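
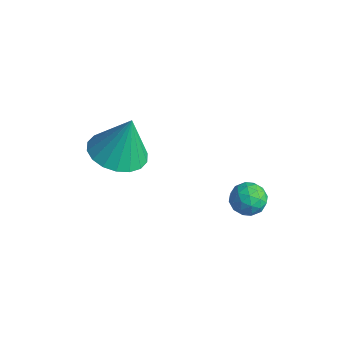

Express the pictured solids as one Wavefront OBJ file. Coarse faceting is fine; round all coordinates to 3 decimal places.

v -1.948 -1.623 1.49
v -1.114 -2.337 1.559
v -1.692 -1.157 3.23
v -0.892 -1.925 1.416
v -0.88 -1.453 1.287
v -1.079 -1.014 1.199
v -1.45 -0.696 1.168
v -1.92 -0.562 1.201
v -2.395 -0.638 1.291
v -2.781 -0.909 1.42
v -3.003 -1.322 1.564
v -3.015 -1.794 1.692
v -2.816 -2.233 1.78
v -2.445 -2.55 1.811
v -1.975 -2.684 1.778
v -1.5 -2.608 1.688
v -0.063 2.248 -1.994
v 0.319 2.724 -1.581
v 0.941 1.656 -2.239
v 1.323 2.132 -1.826
v 0.853 1.662 -1.508
v 0.233 2.028 -1.357
v 1.027 2.352 -2.463
v 0.407 2.718 -2.312
v 0.992 2.788 -1.871
v 0.885 2.362 -1.281
v 0.375 2.018 -2.539
v 0.268 1.592 -1.949
v 0.04 2.538 -1.766
v 1.22 1.842 -2.054
v 0.944 1.566 -1.867
v 1.168 1.845 -1.624
v -0.01 2.129 -1.634
v 0.214 2.409 -1.392
v 0.528 1.785 -1.348
v 1.046 1.971 -2.428
v 1.27 2.251 -2.186
v 0.092 2.535 -2.196
v 0.316 2.814 -1.953
v 0.732 2.595 -2.472
v 0.66 2.855 -1.694
v 1.25 2.507 -1.838
v 1.076 2.636 -2.213
v 0.712 2.852 -2.124
v 0.597 2.605 -1.347
v 1.187 2.257 -1.491
v 0.911 1.981 -1.304
v 0.546 2.196 -1.215
v 0.993 2.642 -1.518
v 0.073 2.123 -2.329
v 0.663 1.775 -2.473
v 0.714 2.184 -2.605
v 0.349 2.399 -2.516
v 0.01 1.873 -1.982
v 0.6 1.525 -2.126
v 0.548 1.528 -1.696
v 0.184 1.744 -1.607
v 0.267 1.738 -2.302
f 2 1 4
f 2 4 3
f 4 1 5
f 4 5 3
f 5 1 6
f 5 6 3
f 6 1 7
f 6 7 3
f 7 1 8
f 7 8 3
f 8 1 9
f 8 9 3
f 9 1 10
f 9 10 3
f 10 1 11
f 10 11 3
f 11 1 12
f 11 12 3
f 12 1 13
f 12 13 3
f 13 1 14
f 13 14 3
f 14 1 15
f 14 15 3
f 15 1 16
f 15 16 3
f 16 1 2
f 16 2 3
f 17 54 33
f 54 28 57
f 33 57 22
f 54 57 33
f 17 33 29
f 33 22 34
f 29 34 18
f 33 34 29
f 17 29 38
f 29 18 39
f 38 39 24
f 29 39 38
f 17 38 50
f 38 24 53
f 50 53 27
f 38 53 50
f 17 50 54
f 50 27 58
f 54 58 28
f 50 58 54
f 18 34 45
f 34 22 48
f 45 48 26
f 34 48 45
f 22 57 35
f 57 28 56
f 35 56 21
f 57 56 35
f 28 58 55
f 58 27 51
f 55 51 19
f 58 51 55
f 27 53 52
f 53 24 40
f 52 40 23
f 53 40 52
f 24 39 44
f 39 18 41
f 44 41 25
f 39 41 44
f 20 46 32
f 46 26 47
f 32 47 21
f 46 47 32
f 20 32 30
f 32 21 31
f 30 31 19
f 32 31 30
f 20 30 37
f 30 19 36
f 37 36 23
f 30 36 37
f 20 37 42
f 37 23 43
f 42 43 25
f 37 43 42
f 20 42 46
f 42 25 49
f 46 49 26
f 42 49 46
f 21 47 35
f 47 26 48
f 35 48 22
f 47 48 35
f 19 31 55
f 31 21 56
f 55 56 28
f 31 56 55
f 23 36 52
f 36 19 51
f 52 51 27
f 36 51 52
f 25 43 44
f 43 23 40
f 44 40 24
f 43 40 44
f 26 49 45
f 49 25 41
f 45 41 18
f 49 41 45



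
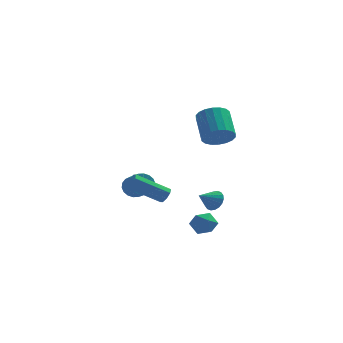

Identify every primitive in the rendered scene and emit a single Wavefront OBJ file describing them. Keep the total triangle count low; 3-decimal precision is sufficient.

v -2.923 3.613 -2.278
v -2.687 3.339 -2.878
v -2.222 2.434 -2.282
v -2.457 2.707 -1.682
v -2.451 3.521 -2.787
v -1.985 2.615 -2.191
v -2.308 3.72 -2.595
v -1.842 2.815 -1.999
v -2.287 3.899 -2.341
v -1.821 2.993 -1.745
v -2.392 4.02 -2.074
v -1.926 3.115 -1.478
v -2.602 4.061 -1.847
v -2.136 3.156 -1.251
v -2.875 4.014 -1.706
v -2.41 3.108 -1.11
v -3.158 3.886 -1.678
v -2.693 2.981 -1.082
v -3.395 3.705 -1.769
v -2.929 2.799 -1.173
v -3.538 3.505 -1.961
v -3.072 2.6 -1.365
v -3.559 3.327 -2.215
v -3.093 2.421 -1.619
v -3.454 3.205 -2.482
v -2.988 2.3 -1.886
v -3.244 3.164 -2.709
v -2.778 2.259 -2.113
v -2.97 3.212 -2.85
v -2.505 2.306 -2.254
v -1.215 1.133 -1.82
v -0.98 0.827 -1.502
v -2.71 0.622 -0.422
v -2.945 0.927 -0.74
v -0.957 1.194 -1.396
v -2.688 0.989 -0.316
v -1.086 1.525 -1.538
v -2.816 1.32 -0.458
v -1.289 1.626 -1.846
v -3.02 1.421 -0.766
v -1.45 1.438 -2.138
v -3.18 1.233 -1.058
v -1.472 1.071 -2.244
v -3.203 0.866 -1.164
v -1.344 0.74 -2.102
v -3.074 0.535 -1.022
v -1.14 0.639 -1.794
v -2.871 0.434 -0.714
v 1.261 -2.96 -0.349
v 1.712 -3.302 -0.097
v 0.539 -3.5 0.209
v 1.69 -3.091 0.079
v 1.582 -2.853 0.17
v 1.411 -2.637 0.159
v 1.211 -2.485 0.046
v 1.02 -2.427 -0.144
v 0.877 -2.474 -0.375
v 0.81 -2.618 -0.601
v 0.832 -2.829 -0.777
v 0.939 -3.066 -0.868
v 1.11 -3.283 -0.856
v 1.311 -3.435 -0.744
v 1.502 -3.493 -0.554
v 1.645 -3.446 -0.322
v 0.498 -3.016 -1.296
v 1.066 -3.375 -0.995
v 0.494 -3.785 -2.205
v 1.062 -4.144 -1.904
v 0.4 -4.167 -1.583
v 0.402 -3.692 -1.022
v 1.158 -3.468 -2.178
v 1.16 -2.993 -1.617
v 1.473 -3.654 -1.54
v 1.005 -4.086 -1.172
v 0.555 -3.074 -2.028
v 0.087 -3.506 -1.66
v 1.417 0.47 2.505
v 1.796 1.001 1.929
v 1.482 2.341 2.96
v 1.103 1.81 3.535
v 1.425 1.001 1.816
v 1.112 2.342 2.847
v 1.053 0.896 1.839
v 0.74 2.237 2.87
v 0.753 0.707 1.994
v 0.44 2.048 3.025
v 0.585 0.47 2.25
v 0.271 1.811 3.281
v 0.581 0.234 2.557
v 0.267 1.575 3.588
v 0.743 0.044 2.853
v 0.429 1.385 3.884
v 1.038 -0.061 3.08
v 0.724 1.279 4.111
v 1.408 -0.062 3.193
v 1.095 1.279 4.224
v 1.78 0.043 3.17
v 1.467 1.384 4.201
v 2.08 0.232 3.015
v 1.767 1.573 4.046
v 2.249 0.469 2.759
v 1.935 1.81 3.79
v 2.253 0.705 2.452
v 1.939 2.046 3.483
v 2.091 0.895 2.156
v 1.777 2.236 3.187
f 2 1 5
f 2 5 3
f 3 5 6
f 3 6 4
f 5 1 7
f 5 7 6
f 6 7 8
f 6 8 4
f 7 1 9
f 7 9 8
f 8 9 10
f 8 10 4
f 9 1 11
f 9 11 10
f 10 11 12
f 10 12 4
f 11 1 13
f 11 13 12
f 12 13 14
f 12 14 4
f 13 1 15
f 13 15 14
f 14 15 16
f 14 16 4
f 15 1 17
f 15 17 16
f 16 17 18
f 16 18 4
f 17 1 19
f 17 19 18
f 18 19 20
f 18 20 4
f 19 1 21
f 19 21 20
f 20 21 22
f 20 22 4
f 21 1 23
f 21 23 22
f 22 23 24
f 22 24 4
f 23 1 25
f 23 25 24
f 24 25 26
f 24 26 4
f 25 1 27
f 25 27 26
f 26 27 28
f 26 28 4
f 27 1 29
f 27 29 28
f 28 29 30
f 28 30 4
f 29 1 2
f 29 2 30
f 30 2 3
f 30 3 4
f 32 31 35
f 32 35 33
f 33 35 36
f 33 36 34
f 35 31 37
f 35 37 36
f 36 37 38
f 36 38 34
f 37 31 39
f 37 39 38
f 38 39 40
f 38 40 34
f 39 31 41
f 39 41 40
f 40 41 42
f 40 42 34
f 41 31 43
f 41 43 42
f 42 43 44
f 42 44 34
f 43 31 45
f 43 45 44
f 44 45 46
f 44 46 34
f 45 31 47
f 45 47 46
f 46 47 48
f 46 48 34
f 47 31 32
f 47 32 48
f 48 32 33
f 48 33 34
f 50 49 52
f 50 52 51
f 52 49 53
f 52 53 51
f 53 49 54
f 53 54 51
f 54 49 55
f 54 55 51
f 55 49 56
f 55 56 51
f 56 49 57
f 56 57 51
f 57 49 58
f 57 58 51
f 58 49 59
f 58 59 51
f 59 49 60
f 59 60 51
f 60 49 61
f 60 61 51
f 61 49 62
f 61 62 51
f 62 49 63
f 62 63 51
f 63 49 64
f 63 64 51
f 64 49 50
f 64 50 51
f 65 76 70
f 65 70 66
f 65 66 72
f 65 72 75
f 65 75 76
f 66 70 74
f 70 76 69
f 76 75 67
f 75 72 71
f 72 66 73
f 68 74 69
f 68 69 67
f 68 67 71
f 68 71 73
f 68 73 74
f 69 74 70
f 67 69 76
f 71 67 75
f 73 71 72
f 74 73 66
f 78 77 81
f 78 81 79
f 79 81 82
f 79 82 80
f 81 77 83
f 81 83 82
f 82 83 84
f 82 84 80
f 83 77 85
f 83 85 84
f 84 85 86
f 84 86 80
f 85 77 87
f 85 87 86
f 86 87 88
f 86 88 80
f 87 77 89
f 87 89 88
f 88 89 90
f 88 90 80
f 89 77 91
f 89 91 90
f 90 91 92
f 90 92 80
f 91 77 93
f 91 93 92
f 92 93 94
f 92 94 80
f 93 77 95
f 93 95 94
f 94 95 96
f 94 96 80
f 95 77 97
f 95 97 96
f 96 97 98
f 96 98 80
f 97 77 99
f 97 99 98
f 98 99 100
f 98 100 80
f 99 77 101
f 99 101 100
f 100 101 102
f 100 102 80
f 101 77 103
f 101 103 102
f 102 103 104
f 102 104 80
f 103 77 105
f 103 105 104
f 104 105 106
f 104 106 80
f 105 77 78
f 105 78 106
f 106 78 79
f 106 79 80



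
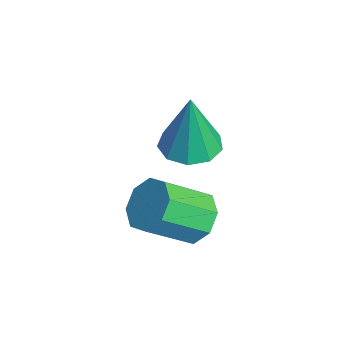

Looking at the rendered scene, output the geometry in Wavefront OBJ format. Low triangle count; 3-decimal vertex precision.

v -0.932 2.471 0.482
v -0.467 3.194 0.468
v -0.808 2.429 2.458
v -1.04 3.324 0.507
v -1.562 3.054 0.534
v -1.789 2.511 0.537
v -1.615 1.95 0.514
v -1.122 1.632 0.476
v -0.539 1.707 0.441
v -0.14 2.139 0.426
v -0.112 2.727 0.436
v 1.568 1.777 -0.026
v 2.221 1.511 -0.404
v 2.285 0.257 0.588
v 1.632 0.523 0.966
v 2.356 1.886 0.061
v 2.42 0.632 1.053
v 2.029 2.197 0.475
v 2.093 0.943 1.467
v 1.432 2.262 0.595
v 1.496 1.009 1.588
v 0.915 2.043 0.352
v 0.979 0.789 1.344
v 0.78 1.668 -0.113
v 0.844 0.414 0.879
v 1.107 1.357 -0.527
v 1.171 0.103 0.465
v 1.704 1.291 -0.648
v 1.768 0.038 0.345
f 2 1 4
f 2 4 3
f 4 1 5
f 4 5 3
f 5 1 6
f 5 6 3
f 6 1 7
f 6 7 3
f 7 1 8
f 7 8 3
f 8 1 9
f 8 9 3
f 9 1 10
f 9 10 3
f 10 1 11
f 10 11 3
f 11 1 2
f 11 2 3
f 13 12 16
f 13 16 14
f 14 16 17
f 14 17 15
f 16 12 18
f 16 18 17
f 17 18 19
f 17 19 15
f 18 12 20
f 18 20 19
f 19 20 21
f 19 21 15
f 20 12 22
f 20 22 21
f 21 22 23
f 21 23 15
f 22 12 24
f 22 24 23
f 23 24 25
f 23 25 15
f 24 12 26
f 24 26 25
f 25 26 27
f 25 27 15
f 26 12 28
f 26 28 27
f 27 28 29
f 27 29 15
f 28 12 13
f 28 13 29
f 29 13 14
f 29 14 15



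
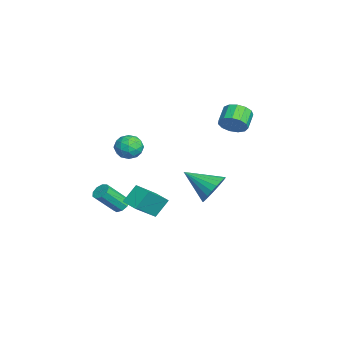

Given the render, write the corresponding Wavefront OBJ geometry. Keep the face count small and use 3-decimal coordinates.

v 0.621 -1.237 -2.387
v 1.839 -2.421 -0.989
v 1.432 -0.57 -2.529
v 2.65 -1.755 -1.131
v 1.07 -2.005 -3.429
v 2.288 -3.19 -2.031
v 1.881 -1.339 -3.571
v 3.099 -2.523 -2.173
v 1.332 -2.767 2.23
v 1.849 -2.08 2.025
v 2.491 -3.56 2.495
v 3.008 -2.873 2.29
v 2.517 -2.853 3.024
v 1.801 -2.363 2.86
v 2.539 -3.277 1.66
v 1.823 -2.787 1.496
v 2.595 -2.395 1.673
v 2.581 -2.133 2.516
v 1.759 -3.507 2.004
v 1.745 -3.245 2.847
v 1.489 -2.354 2.104
v 2.851 -3.286 2.416
v 2.563 -3.274 2.847
v 2.866 -2.871 2.727
v 1.46 -2.52 2.595
v 1.764 -2.117 2.475
v 2.157 -2.571 3.062
v 2.576 -3.523 2.045
v 2.88 -3.12 1.925
v 1.474 -2.769 1.793
v 1.777 -2.366 1.673
v 2.183 -3.069 1.458
v 2.231 -2.136 1.777
v 2.912 -2.602 1.933
v 2.637 -2.839 1.562
v 2.216 -2.551 1.466
v 2.223 -1.982 2.272
v 2.904 -2.448 2.428
v 2.615 -2.436 2.86
v 2.194 -2.148 2.763
v 2.661 -2.167 2.065
v 1.436 -3.192 2.092
v 2.117 -3.658 2.248
v 2.146 -3.492 1.757
v 1.725 -3.204 1.66
v 1.428 -3.038 2.587
v 2.109 -3.504 2.743
v 2.124 -3.089 3.054
v 1.703 -2.801 2.958
v 1.679 -3.473 2.455
v -3.02 3.49 1.163
v -2.555 4.236 1.437
v -3.556 4.635 2.05
v -4.02 3.89 1.777
v -2.78 4.361 0.987
v -3.781 4.76 1.601
v -3.082 4.21 0.594
v -4.083 4.609 1.207
v -3.363 3.831 0.381
v -4.364 4.23 0.994
v -3.536 3.343 0.416
v -4.537 3.742 1.03
v -3.545 2.902 0.689
v -4.546 3.302 1.303
v -3.387 2.648 1.112
v -4.387 3.048 1.726
v -3.112 2.662 1.552
v -4.113 3.061 2.165
v -2.808 2.938 1.868
v -3.809 3.337 2.481
v -2.571 3.39 1.96
v -3.572 3.789 2.574
v -2.477 3.874 1.8
v -3.478 4.273 2.413
v -0.915 -3.176 -4.132
v -0.497 -3.45 -4.482
v -0.087 -4.639 -3.057
v -0.505 -4.364 -2.708
v -0.323 -3.136 -4.27
v 0.088 -4.324 -2.846
v -0.425 -2.841 -3.994
v -0.014 -4.029 -2.569
v -0.757 -2.702 -3.783
v -0.346 -3.89 -2.358
v -1.163 -2.785 -3.735
v -0.752 -3.973 -2.31
v -1.453 -3.051 -3.873
v -1.042 -4.239 -2.448
v -1.492 -3.375 -4.133
v -1.081 -4.564 -2.708
v -1.261 -3.607 -4.392
v -0.85 -4.795 -2.967
v -0.868 -3.636 -4.53
v -0.457 -4.824 -3.105
v 3.056 1.857 -0.843
v 3.536 2.183 0.068
v 2.224 0.223 0.183
v 3.142 2.397 0.088
v 2.732 2.518 -0.052
v 2.379 2.524 -0.329
v 2.143 2.414 -0.695
v 2.065 2.208 -1.087
v 2.158 1.942 -1.436
v 2.406 1.66 -1.683
v 2.767 1.413 -1.784
v 3.178 1.242 -1.722
v 3.567 1.178 -1.509
v 3.869 1.23 -1.18
v 4.03 1.392 -0.793
v 4.022 1.633 -0.414
v 3.847 1.913 -0.11
f 2 4 1
f 5 2 1
f 1 4 3
f 3 5 1
f 2 8 4
f 6 2 5
f 6 8 2
f 4 8 3
f 7 5 3
f 3 8 7
f 7 6 5
f 8 6 7
f 9 46 25
f 46 20 49
f 25 49 14
f 46 49 25
f 9 25 21
f 25 14 26
f 21 26 10
f 25 26 21
f 9 21 30
f 21 10 31
f 30 31 16
f 21 31 30
f 9 30 42
f 30 16 45
f 42 45 19
f 30 45 42
f 9 42 46
f 42 19 50
f 46 50 20
f 42 50 46
f 10 26 37
f 26 14 40
f 37 40 18
f 26 40 37
f 14 49 27
f 49 20 48
f 27 48 13
f 49 48 27
f 20 50 47
f 50 19 43
f 47 43 11
f 50 43 47
f 19 45 44
f 45 16 32
f 44 32 15
f 45 32 44
f 16 31 36
f 31 10 33
f 36 33 17
f 31 33 36
f 12 38 24
f 38 18 39
f 24 39 13
f 38 39 24
f 12 24 22
f 24 13 23
f 22 23 11
f 24 23 22
f 12 22 29
f 22 11 28
f 29 28 15
f 22 28 29
f 12 29 34
f 29 15 35
f 34 35 17
f 29 35 34
f 12 34 38
f 34 17 41
f 38 41 18
f 34 41 38
f 13 39 27
f 39 18 40
f 27 40 14
f 39 40 27
f 11 23 47
f 23 13 48
f 47 48 20
f 23 48 47
f 15 28 44
f 28 11 43
f 44 43 19
f 28 43 44
f 17 35 36
f 35 15 32
f 36 32 16
f 35 32 36
f 18 41 37
f 41 17 33
f 37 33 10
f 41 33 37
f 52 51 55
f 52 55 53
f 53 55 56
f 53 56 54
f 55 51 57
f 55 57 56
f 56 57 58
f 56 58 54
f 57 51 59
f 57 59 58
f 58 59 60
f 58 60 54
f 59 51 61
f 59 61 60
f 60 61 62
f 60 62 54
f 61 51 63
f 61 63 62
f 62 63 64
f 62 64 54
f 63 51 65
f 63 65 64
f 64 65 66
f 64 66 54
f 65 51 67
f 65 67 66
f 66 67 68
f 66 68 54
f 67 51 69
f 67 69 68
f 68 69 70
f 68 70 54
f 69 51 71
f 69 71 70
f 70 71 72
f 70 72 54
f 71 51 73
f 71 73 72
f 72 73 74
f 72 74 54
f 73 51 52
f 73 52 74
f 74 52 53
f 74 53 54
f 76 75 79
f 76 79 77
f 77 79 80
f 77 80 78
f 79 75 81
f 79 81 80
f 80 81 82
f 80 82 78
f 81 75 83
f 81 83 82
f 82 83 84
f 82 84 78
f 83 75 85
f 83 85 84
f 84 85 86
f 84 86 78
f 85 75 87
f 85 87 86
f 86 87 88
f 86 88 78
f 87 75 89
f 87 89 88
f 88 89 90
f 88 90 78
f 89 75 91
f 89 91 90
f 90 91 92
f 90 92 78
f 91 75 93
f 91 93 92
f 92 93 94
f 92 94 78
f 93 75 76
f 93 76 94
f 94 76 77
f 94 77 78
f 96 95 98
f 96 98 97
f 98 95 99
f 98 99 97
f 99 95 100
f 99 100 97
f 100 95 101
f 100 101 97
f 101 95 102
f 101 102 97
f 102 95 103
f 102 103 97
f 103 95 104
f 103 104 97
f 104 95 105
f 104 105 97
f 105 95 106
f 105 106 97
f 106 95 107
f 106 107 97
f 107 95 108
f 107 108 97
f 108 95 109
f 108 109 97
f 109 95 110
f 109 110 97
f 110 95 111
f 110 111 97
f 111 95 96
f 111 96 97



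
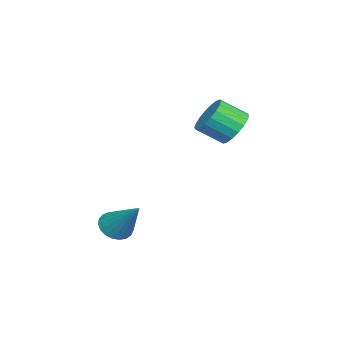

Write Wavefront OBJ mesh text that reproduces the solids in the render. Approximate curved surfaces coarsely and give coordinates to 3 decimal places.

v -2.012 -0.522 -0.004
v -1.323 -0.712 -0.482
v -1.098 -1.728 0.246
v -1.788 -1.538 0.724
v -1.178 -0.485 -0.21
v -0.954 -1.501 0.518
v -1.198 -0.265 0.103
v -0.974 -1.281 0.831
v -1.38 -0.097 0.395
v -1.155 -1.113 1.123
v -1.687 -0.012 0.607
v -1.462 -1.028 1.335
v -2.058 -0.028 0.699
v -1.834 -1.045 1.427
v -2.42 -0.143 0.651
v -2.196 -1.159 1.379
v -2.702 -0.332 0.474
v -2.477 -1.348 1.202
v -2.846 -0.559 0.202
v -2.622 -1.575 0.93
v -2.826 -0.779 -0.111
v -2.602 -1.795 0.617
v -2.645 -0.947 -0.403
v -2.42 -1.963 0.325
v -2.338 -1.032 -0.615
v -2.113 -2.048 0.113
v -1.966 -1.015 -0.707
v -1.742 -2.032 0.021
v -1.604 -0.901 -0.659
v -1.38 -1.917 0.069
v 2.417 -4.042 -3.524
v 2.803 -4.592 -3.329
v 3.263 -2.978 -2.196
v 2.971 -4.47 -3.533
v 3.043 -4.274 -3.736
v 3.007 -4.038 -3.902
v 2.869 -3.802 -4.003
v 2.653 -3.608 -4.021
v 2.396 -3.489 -3.953
v 2.143 -3.465 -3.811
v 1.938 -3.541 -3.62
v 1.815 -3.704 -3.412
v 1.797 -3.924 -3.223
v 1.885 -4.166 -3.087
v 2.066 -4.385 -3.026
v 2.308 -4.546 -3.051
v 2.569 -4.619 -3.158
f 2 1 5
f 2 5 3
f 3 5 6
f 3 6 4
f 5 1 7
f 5 7 6
f 6 7 8
f 6 8 4
f 7 1 9
f 7 9 8
f 8 9 10
f 8 10 4
f 9 1 11
f 9 11 10
f 10 11 12
f 10 12 4
f 11 1 13
f 11 13 12
f 12 13 14
f 12 14 4
f 13 1 15
f 13 15 14
f 14 15 16
f 14 16 4
f 15 1 17
f 15 17 16
f 16 17 18
f 16 18 4
f 17 1 19
f 17 19 18
f 18 19 20
f 18 20 4
f 19 1 21
f 19 21 20
f 20 21 22
f 20 22 4
f 21 1 23
f 21 23 22
f 22 23 24
f 22 24 4
f 23 1 25
f 23 25 24
f 24 25 26
f 24 26 4
f 25 1 27
f 25 27 26
f 26 27 28
f 26 28 4
f 27 1 29
f 27 29 28
f 28 29 30
f 28 30 4
f 29 1 2
f 29 2 30
f 30 2 3
f 30 3 4
f 32 31 34
f 32 34 33
f 34 31 35
f 34 35 33
f 35 31 36
f 35 36 33
f 36 31 37
f 36 37 33
f 37 31 38
f 37 38 33
f 38 31 39
f 38 39 33
f 39 31 40
f 39 40 33
f 40 31 41
f 40 41 33
f 41 31 42
f 41 42 33
f 42 31 43
f 42 43 33
f 43 31 44
f 43 44 33
f 44 31 45
f 44 45 33
f 45 31 46
f 45 46 33
f 46 31 47
f 46 47 33
f 47 31 32
f 47 32 33



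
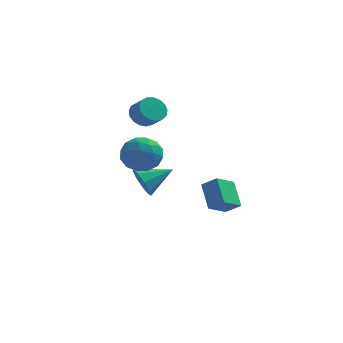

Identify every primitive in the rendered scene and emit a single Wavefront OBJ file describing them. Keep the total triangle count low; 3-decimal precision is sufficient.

v -1.737 2.893 -1.455
v -1.171 2.563 -2.237
v -0.243 3.767 -0.745
v -1.458 3.179 -2.393
v -1.875 3.662 -2.111
v -2.227 3.785 -1.521
v -2.35 3.491 -0.9
v -2.186 2.917 -0.539
v -1.811 2.332 -0.607
v -1.402 2.009 -1.071
v -1.149 2.101 -1.715
v -0.823 -3.086 2.379
v -0.16 -2.503 3.093
v -0.52 -4.617 3.347
v 0.143 -4.034 4.061
v -0.976 -3.846 4.044
v -1.164 -2.899 3.446
v 0.484 -4.221 2.994
v 0.296 -3.274 2.396
v 0.648 -3.204 3.473
v -0.255 -2.973 4.122
v -0.425 -4.147 2.318
v -1.328 -3.916 2.967
v -0.518 -2.66 2.651
v -0.162 -4.46 3.789
v -0.82 -4.349 3.779
v -0.43 -4.007 4.199
v -1.108 -2.893 2.858
v -0.718 -2.55 3.278
v -1.198 -3.34 3.837
v 0.038 -4.57 3.162
v 0.428 -4.227 3.582
v -0.25 -3.113 2.241
v 0.14 -2.771 2.661
v 0.518 -3.78 2.603
v 0.346 -2.73 3.294
v 0.525 -3.63 3.863
v 0.725 -3.739 3.236
v 0.615 -3.183 2.884
v -0.184 -2.593 3.675
v -0.006 -3.494 4.245
v -0.664 -3.383 4.235
v -0.774 -2.826 3.883
v 0.291 -3.006 3.899
v -0.674 -3.626 2.195
v -0.496 -4.527 2.765
v 0.094 -4.294 2.557
v -0.016 -3.737 2.205
v -1.205 -3.49 2.577
v -1.026 -4.39 3.146
v -1.295 -3.937 3.556
v -1.405 -3.381 3.204
v -0.971 -4.114 2.541
v 2.278 0.241 -1.885
v 3.115 0.03 -1.287
v 1.711 1.351 -0.7
v 2.548 1.14 -0.102
v 2.992 1.28 -2.518
v 3.829 1.069 -1.92
v 2.425 2.39 -1.333
v 3.262 2.179 -0.735
v -1.586 2.556 3.59
v -0.961 3.066 3.357
v -0.289 2.535 3.997
v -0.914 2.024 4.23
v -1.121 3.25 3.677
v -0.448 2.718 4.317
v -1.387 3.274 3.978
v -0.715 2.742 4.617
v -1.699 3.134 4.189
v -1.026 2.602 4.829
v -1.985 2.861 4.263
v -1.312 2.329 4.903
v -2.18 2.519 4.183
v -1.507 1.987 4.823
v -2.239 2.185 3.967
v -1.566 1.653 4.607
v -2.148 1.936 3.665
v -1.475 1.404 4.305
v -1.929 1.829 3.346
v -1.256 1.297 3.985
v -1.631 1.888 3.082
v -0.958 1.357 3.722
v -1.323 2.101 2.935
v -0.65 1.569 3.575
v -1.075 2.418 2.938
v -0.403 1.886 3.578
v -0.945 2.766 3.09
v -0.272 2.234 3.73
f 2 1 4
f 2 4 3
f 4 1 5
f 4 5 3
f 5 1 6
f 5 6 3
f 6 1 7
f 6 7 3
f 7 1 8
f 7 8 3
f 8 1 9
f 8 9 3
f 9 1 10
f 9 10 3
f 10 1 11
f 10 11 3
f 11 1 2
f 11 2 3
f 12 49 28
f 49 23 52
f 28 52 17
f 49 52 28
f 12 28 24
f 28 17 29
f 24 29 13
f 28 29 24
f 12 24 33
f 24 13 34
f 33 34 19
f 24 34 33
f 12 33 45
f 33 19 48
f 45 48 22
f 33 48 45
f 12 45 49
f 45 22 53
f 49 53 23
f 45 53 49
f 13 29 40
f 29 17 43
f 40 43 21
f 29 43 40
f 17 52 30
f 52 23 51
f 30 51 16
f 52 51 30
f 23 53 50
f 53 22 46
f 50 46 14
f 53 46 50
f 22 48 47
f 48 19 35
f 47 35 18
f 48 35 47
f 19 34 39
f 34 13 36
f 39 36 20
f 34 36 39
f 15 41 27
f 41 21 42
f 27 42 16
f 41 42 27
f 15 27 25
f 27 16 26
f 25 26 14
f 27 26 25
f 15 25 32
f 25 14 31
f 32 31 18
f 25 31 32
f 15 32 37
f 32 18 38
f 37 38 20
f 32 38 37
f 15 37 41
f 37 20 44
f 41 44 21
f 37 44 41
f 16 42 30
f 42 21 43
f 30 43 17
f 42 43 30
f 14 26 50
f 26 16 51
f 50 51 23
f 26 51 50
f 18 31 47
f 31 14 46
f 47 46 22
f 31 46 47
f 20 38 39
f 38 18 35
f 39 35 19
f 38 35 39
f 21 44 40
f 44 20 36
f 40 36 13
f 44 36 40
f 55 57 54
f 58 55 54
f 54 57 56
f 56 58 54
f 55 61 57
f 59 55 58
f 59 61 55
f 57 61 56
f 60 58 56
f 56 61 60
f 60 59 58
f 61 59 60
f 63 62 66
f 63 66 64
f 64 66 67
f 64 67 65
f 66 62 68
f 66 68 67
f 67 68 69
f 67 69 65
f 68 62 70
f 68 70 69
f 69 70 71
f 69 71 65
f 70 62 72
f 70 72 71
f 71 72 73
f 71 73 65
f 72 62 74
f 72 74 73
f 73 74 75
f 73 75 65
f 74 62 76
f 74 76 75
f 75 76 77
f 75 77 65
f 76 62 78
f 76 78 77
f 77 78 79
f 77 79 65
f 78 62 80
f 78 80 79
f 79 80 81
f 79 81 65
f 80 62 82
f 80 82 81
f 81 82 83
f 81 83 65
f 82 62 84
f 82 84 83
f 83 84 85
f 83 85 65
f 84 62 86
f 84 86 85
f 85 86 87
f 85 87 65
f 86 62 88
f 86 88 87
f 87 88 89
f 87 89 65
f 88 62 63
f 88 63 89
f 89 63 64
f 89 64 65



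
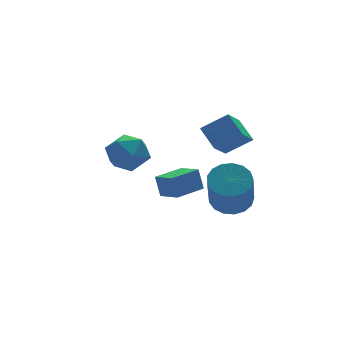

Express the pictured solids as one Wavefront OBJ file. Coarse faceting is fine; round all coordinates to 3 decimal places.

v -2.092 -1.53 -0.878
v -1.478 -0.905 -0.376
v -1.762 -2.715 0.196
v -1.148 -2.09 0.698
v -2.145 -1.932 0.704
v -2.349 -1.199 0.04
v -0.891 -2.421 -0.22
v -1.095 -1.688 -0.884
v -0.736 -1.455 0.03
v -1.511 -1.153 0.602
v -1.729 -2.467 -0.782
v -2.504 -2.165 -0.21
v 2.3 -1.366 -0.842
v 2.099 -0.399 -0.108
v 3.226 -0.46 -1.781
v 3.025 0.507 -1.048
v 3.395 -1.707 -0.092
v 3.194 -0.74 0.641
v 4.321 -0.801 -1.032
v 4.12 0.166 -0.298
v 1.317 0.116 -4.285
v 1.21 0.433 -3.279
v 0.976 1.142 -4.644
v 0.868 1.459 -3.638
v 2.712 0.581 -4.282
v 2.604 0.898 -3.276
v 2.37 1.607 -4.641
v 2.263 1.924 -3.635
v 3.074 -1.401 -3.908
v 3.927 -1.795 -3.874
v 3.338 -2.913 -2.097
v 2.486 -2.519 -2.132
v 3.97 -1.423 -3.625
v 3.382 -2.54 -1.848
v 3.809 -1.046 -3.441
v 3.22 -2.163 -1.665
v 3.478 -0.75 -3.365
v 2.89 -1.867 -1.588
v 3.056 -0.603 -3.413
v 2.467 -1.72 -1.636
v 2.637 -0.639 -3.574
v 2.049 -1.757 -1.797
v 2.319 -0.85 -3.812
v 1.73 -1.967 -2.035
v 2.174 -1.187 -4.072
v 1.585 -2.305 -2.295
v 2.235 -1.573 -4.295
v 1.646 -2.691 -2.518
v 2.488 -1.92 -4.429
v 1.899 -3.037 -2.652
v 2.876 -2.148 -4.444
v 2.287 -3.265 -2.667
v 3.309 -2.205 -4.336
v 2.72 -3.322 -2.559
v 3.688 -2.078 -4.13
v 3.1 -3.195 -2.353
f 1 12 6
f 1 6 2
f 1 2 8
f 1 8 11
f 1 11 12
f 2 6 10
f 6 12 5
f 12 11 3
f 11 8 7
f 8 2 9
f 4 10 5
f 4 5 3
f 4 3 7
f 4 7 9
f 4 9 10
f 5 10 6
f 3 5 12
f 7 3 11
f 9 7 8
f 10 9 2
f 14 16 13
f 17 14 13
f 13 16 15
f 15 17 13
f 14 20 16
f 18 14 17
f 18 20 14
f 16 20 15
f 19 17 15
f 15 20 19
f 19 18 17
f 20 18 19
f 22 24 21
f 25 22 21
f 21 24 23
f 23 25 21
f 22 28 24
f 26 22 25
f 26 28 22
f 24 28 23
f 27 25 23
f 23 28 27
f 27 26 25
f 28 26 27
f 30 29 33
f 30 33 31
f 31 33 34
f 31 34 32
f 33 29 35
f 33 35 34
f 34 35 36
f 34 36 32
f 35 29 37
f 35 37 36
f 36 37 38
f 36 38 32
f 37 29 39
f 37 39 38
f 38 39 40
f 38 40 32
f 39 29 41
f 39 41 40
f 40 41 42
f 40 42 32
f 41 29 43
f 41 43 42
f 42 43 44
f 42 44 32
f 43 29 45
f 43 45 44
f 44 45 46
f 44 46 32
f 45 29 47
f 45 47 46
f 46 47 48
f 46 48 32
f 47 29 49
f 47 49 48
f 48 49 50
f 48 50 32
f 49 29 51
f 49 51 50
f 50 51 52
f 50 52 32
f 51 29 53
f 51 53 52
f 52 53 54
f 52 54 32
f 53 29 55
f 53 55 54
f 54 55 56
f 54 56 32
f 55 29 30
f 55 30 56
f 56 30 31
f 56 31 32



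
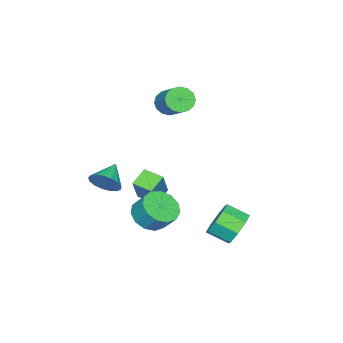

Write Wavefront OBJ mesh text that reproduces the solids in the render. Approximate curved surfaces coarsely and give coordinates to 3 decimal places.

v 1.18 4.455 -3.213
v 1.671 4.156 -4.032
v 1.95 3.065 -3.466
v 1.46 3.365 -2.647
v 2.123 4.528 -3.539
v 2.402 3.437 -2.973
v 2.023 4.857 -2.855
v 2.303 3.766 -2.289
v 1.43 4.951 -2.381
v 1.709 3.86 -1.815
v 0.69 4.755 -2.394
v 0.969 3.664 -1.828
v 0.238 4.383 -2.887
v 0.517 3.292 -2.321
v 0.337 4.054 -3.571
v 0.617 2.963 -3.005
v 0.931 3.96 -4.045
v 1.21 2.869 -3.479
v 1.004 -1.398 -3.005
v 0.05 -1.305 -2.486
v 1.008 -0.313 -3.19
v 0.055 -0.221 -2.671
v 1.865 -1.139 -1.469
v 0.912 -1.047 -0.95
v 1.87 -0.055 -1.654
v 0.916 0.038 -1.135
v 2.572 -2.286 -1.423
v 2.974 -2.507 -0.672
v 1.308 -2.454 -0.797
v 2.931 -2.089 -0.645
v 2.807 -1.716 -0.795
v 2.628 -1.473 -1.089
v 2.437 -1.417 -1.46
v 2.276 -1.559 -1.823
v 2.183 -1.868 -2.094
v 2.179 -2.273 -2.211
v 2.265 -2.68 -2.148
v 2.421 -2.997 -1.919
v 2.612 -3.151 -1.576
v 2.793 -3.107 -1.198
v 2.924 -2.875 -0.872
v -1.813 -1.257 2.381
v -1.194 -1.302 1.892
v -0.289 -0.127 2.93
v -0.907 -0.083 3.419
v -1.423 -0.996 1.746
v -0.517 0.178 2.783
v -1.756 -0.76 1.77
v -0.851 0.414 2.807
v -2.105 -0.658 1.957
v -1.199 0.517 2.995
v -2.375 -0.716 2.259
v -1.469 0.459 3.297
v -2.494 -0.919 2.593
v -1.589 0.256 3.631
v -2.431 -1.213 2.87
v -1.526 -0.038 3.908
v -2.203 -1.518 3.017
v -1.297 -0.344 4.054
v -1.869 -1.754 2.993
v -0.964 -0.58 4.03
v -1.521 -1.857 2.805
v -0.615 -0.682 3.843
v -1.251 -1.799 2.503
v -0.345 -0.624 3.541
v -1.131 -1.596 2.169
v -0.226 -0.421 3.207
v 3.667 0.946 -1.946
v 4.674 0.787 -1.914
v 4.76 1.516 -1.003
v 3.753 1.674 -1.034
v 4.592 1.235 -2.264
v 4.678 1.964 -1.353
v 4.216 1.592 -2.514
v 4.302 2.32 -1.602
v 3.665 1.743 -2.582
v 3.751 2.471 -1.671
v 3.116 1.641 -2.449
v 3.202 2.369 -1.538
v 2.741 1.318 -2.156
v 2.827 2.047 -1.245
v 2.66 0.877 -1.796
v 2.746 1.606 -0.885
v 2.899 0.458 -1.484
v 2.985 1.187 -0.572
v 3.382 0.194 -1.318
v 3.468 0.922 -0.407
v 3.955 0.168 -1.352
v 4.041 0.897 -0.44
v 4.437 0.39 -1.574
v 4.523 1.118 -0.662
f 2 1 5
f 2 5 3
f 3 5 6
f 3 6 4
f 5 1 7
f 5 7 6
f 6 7 8
f 6 8 4
f 7 1 9
f 7 9 8
f 8 9 10
f 8 10 4
f 9 1 11
f 9 11 10
f 10 11 12
f 10 12 4
f 11 1 13
f 11 13 12
f 12 13 14
f 12 14 4
f 13 1 15
f 13 15 14
f 14 15 16
f 14 16 4
f 15 1 17
f 15 17 16
f 16 17 18
f 16 18 4
f 17 1 2
f 17 2 18
f 18 2 3
f 18 3 4
f 20 22 19
f 23 20 19
f 19 22 21
f 21 23 19
f 20 26 22
f 24 20 23
f 24 26 20
f 22 26 21
f 25 23 21
f 21 26 25
f 25 24 23
f 26 24 25
f 28 27 30
f 28 30 29
f 30 27 31
f 30 31 29
f 31 27 32
f 31 32 29
f 32 27 33
f 32 33 29
f 33 27 34
f 33 34 29
f 34 27 35
f 34 35 29
f 35 27 36
f 35 36 29
f 36 27 37
f 36 37 29
f 37 27 38
f 37 38 29
f 38 27 39
f 38 39 29
f 39 27 40
f 39 40 29
f 40 27 41
f 40 41 29
f 41 27 28
f 41 28 29
f 43 42 46
f 43 46 44
f 44 46 47
f 44 47 45
f 46 42 48
f 46 48 47
f 47 48 49
f 47 49 45
f 48 42 50
f 48 50 49
f 49 50 51
f 49 51 45
f 50 42 52
f 50 52 51
f 51 52 53
f 51 53 45
f 52 42 54
f 52 54 53
f 53 54 55
f 53 55 45
f 54 42 56
f 54 56 55
f 55 56 57
f 55 57 45
f 56 42 58
f 56 58 57
f 57 58 59
f 57 59 45
f 58 42 60
f 58 60 59
f 59 60 61
f 59 61 45
f 60 42 62
f 60 62 61
f 61 62 63
f 61 63 45
f 62 42 64
f 62 64 63
f 63 64 65
f 63 65 45
f 64 42 66
f 64 66 65
f 65 66 67
f 65 67 45
f 66 42 43
f 66 43 67
f 67 43 44
f 67 44 45
f 69 68 72
f 69 72 70
f 70 72 73
f 70 73 71
f 72 68 74
f 72 74 73
f 73 74 75
f 73 75 71
f 74 68 76
f 74 76 75
f 75 76 77
f 75 77 71
f 76 68 78
f 76 78 77
f 77 78 79
f 77 79 71
f 78 68 80
f 78 80 79
f 79 80 81
f 79 81 71
f 80 68 82
f 80 82 81
f 81 82 83
f 81 83 71
f 82 68 84
f 82 84 83
f 83 84 85
f 83 85 71
f 84 68 86
f 84 86 85
f 85 86 87
f 85 87 71
f 86 68 88
f 86 88 87
f 87 88 89
f 87 89 71
f 88 68 90
f 88 90 89
f 89 90 91
f 89 91 71
f 90 68 69
f 90 69 91
f 91 69 70
f 91 70 71



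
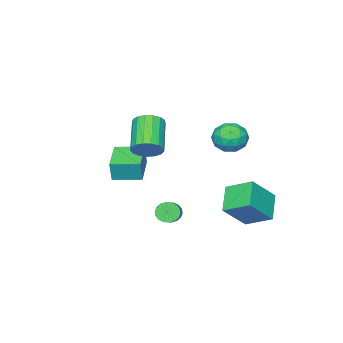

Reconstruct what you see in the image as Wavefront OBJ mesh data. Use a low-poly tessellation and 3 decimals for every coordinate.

v 1.336 0.669 2.911
v 1.989 0.489 3.488
v 0.617 -0.709 4.667
v -0.036 -0.529 4.089
v 1.812 0.844 3.642
v 0.439 -0.354 4.821
v 1.525 1.159 3.629
v 0.153 -0.039 4.808
v 1.196 1.362 3.451
v -0.177 0.164 4.63
v 0.898 1.406 3.15
v -0.475 0.208 4.328
v 0.701 1.281 2.793
v -0.672 0.083 3.972
v 0.649 1.016 2.464
v -0.723 -0.182 3.642
v 0.755 0.672 2.237
v -0.617 -0.527 3.415
v 0.994 0.326 2.164
v -0.378 -0.872 3.343
v 1.312 0.06 2.262
v -0.061 -1.138 3.441
v 1.634 -0.067 2.509
v 0.262 -1.265 3.688
v 1.889 -0.026 2.848
v 0.517 -1.224 4.027
v 2.017 0.175 3.202
v 0.645 -1.023 4.38
v -2.799 3.904 3.639
v -1.777 3.672 3.544
v -3.203 2.408 2.936
v -2.181 2.176 2.841
v -2.625 2.218 3.793
v -2.375 3.142 4.228
v -2.605 2.938 2.252
v -2.355 3.862 2.687
v -1.657 3.075 2.687
v -1.67 2.63 3.64
v -3.31 3.45 2.84
v -3.323 3.005 3.793
v -2.252 3.919 3.653
v -2.728 2.161 2.827
v -2.988 2.185 3.386
v -2.388 2.049 3.331
v -2.604 3.608 4.055
v -2.004 3.472 4
v -2.502 2.617 4.146
v -2.976 2.608 2.48
v -2.376 2.472 2.425
v -2.592 4.031 3.149
v -1.992 3.895 3.094
v -2.478 3.463 2.334
v -1.582 3.432 3.094
v -1.819 2.553 2.681
v -2.068 3 2.334
v -1.921 3.544 2.59
v -1.589 3.171 3.654
v -1.827 2.292 3.241
v -2.088 2.316 3.8
v -1.941 2.859 4.056
v -1.519 2.82 3.15
v -3.153 3.788 3.239
v -3.391 2.909 2.826
v -3.039 3.221 2.424
v -2.892 3.764 2.68
v -3.161 3.527 3.799
v -3.398 2.648 3.386
v -3.059 2.536 3.89
v -2.912 3.08 4.146
v -3.461 3.26 3.33
v -3.295 2.06 -1.217
v -3.752 3.576 -0.403
v -4.746 2.448 -2.755
v -5.204 3.963 -1.941
v -2.036 2.957 -2.179
v -2.494 4.472 -1.365
v -3.488 3.344 -3.717
v -3.945 4.86 -2.903
v -1.181 -4.115 -0.702
v -0.963 -4.062 0.589
v -2.177 -2.767 -0.589
v -1.959 -2.714 0.701
v 0.419 -2.906 -1.021
v 0.637 -2.853 0.269
v -0.577 -1.558 -0.909
v -0.359 -1.505 0.382
v 1.449 2.389 -1.067
v 1.636 2.683 -1.628
v 2.558 3.384 -0.954
v 2.371 3.091 -0.393
v 1.426 2.862 -1.527
v 2.348 3.563 -0.854
v 1.221 2.947 -1.335
v 2.142 3.649 -0.662
v 1.061 2.922 -1.09
v 1.982 3.624 -0.417
v 0.977 2.792 -0.84
v 1.899 3.493 -0.167
v 0.988 2.582 -0.636
v 1.91 3.283 0.038
v 1.089 2.333 -0.516
v 2.011 3.035 0.157
v 1.262 2.096 -0.506
v 2.184 2.797 0.168
v 1.472 1.917 -0.606
v 2.394 2.618 0.067
v 1.678 1.831 -0.798
v 2.599 2.533 -0.125
v 1.838 1.856 -1.043
v 2.759 2.558 -0.37
v 1.921 1.987 -1.293
v 2.843 2.688 -0.62
v 1.91 2.197 -1.498
v 2.832 2.898 -0.824
v 1.809 2.445 -1.617
v 2.731 3.147 -0.944
f 2 1 5
f 2 5 3
f 3 5 6
f 3 6 4
f 5 1 7
f 5 7 6
f 6 7 8
f 6 8 4
f 7 1 9
f 7 9 8
f 8 9 10
f 8 10 4
f 9 1 11
f 9 11 10
f 10 11 12
f 10 12 4
f 11 1 13
f 11 13 12
f 12 13 14
f 12 14 4
f 13 1 15
f 13 15 14
f 14 15 16
f 14 16 4
f 15 1 17
f 15 17 16
f 16 17 18
f 16 18 4
f 17 1 19
f 17 19 18
f 18 19 20
f 18 20 4
f 19 1 21
f 19 21 20
f 20 21 22
f 20 22 4
f 21 1 23
f 21 23 22
f 22 23 24
f 22 24 4
f 23 1 25
f 23 25 24
f 24 25 26
f 24 26 4
f 25 1 27
f 25 27 26
f 26 27 28
f 26 28 4
f 27 1 2
f 27 2 28
f 28 2 3
f 28 3 4
f 29 66 45
f 66 40 69
f 45 69 34
f 66 69 45
f 29 45 41
f 45 34 46
f 41 46 30
f 45 46 41
f 29 41 50
f 41 30 51
f 50 51 36
f 41 51 50
f 29 50 62
f 50 36 65
f 62 65 39
f 50 65 62
f 29 62 66
f 62 39 70
f 66 70 40
f 62 70 66
f 30 46 57
f 46 34 60
f 57 60 38
f 46 60 57
f 34 69 47
f 69 40 68
f 47 68 33
f 69 68 47
f 40 70 67
f 70 39 63
f 67 63 31
f 70 63 67
f 39 65 64
f 65 36 52
f 64 52 35
f 65 52 64
f 36 51 56
f 51 30 53
f 56 53 37
f 51 53 56
f 32 58 44
f 58 38 59
f 44 59 33
f 58 59 44
f 32 44 42
f 44 33 43
f 42 43 31
f 44 43 42
f 32 42 49
f 42 31 48
f 49 48 35
f 42 48 49
f 32 49 54
f 49 35 55
f 54 55 37
f 49 55 54
f 32 54 58
f 54 37 61
f 58 61 38
f 54 61 58
f 33 59 47
f 59 38 60
f 47 60 34
f 59 60 47
f 31 43 67
f 43 33 68
f 67 68 40
f 43 68 67
f 35 48 64
f 48 31 63
f 64 63 39
f 48 63 64
f 37 55 56
f 55 35 52
f 56 52 36
f 55 52 56
f 38 61 57
f 61 37 53
f 57 53 30
f 61 53 57
f 72 74 71
f 75 72 71
f 71 74 73
f 73 75 71
f 72 78 74
f 76 72 75
f 76 78 72
f 74 78 73
f 77 75 73
f 73 78 77
f 77 76 75
f 78 76 77
f 80 82 79
f 83 80 79
f 79 82 81
f 81 83 79
f 80 86 82
f 84 80 83
f 84 86 80
f 82 86 81
f 85 83 81
f 81 86 85
f 85 84 83
f 86 84 85
f 88 87 91
f 88 91 89
f 89 91 92
f 89 92 90
f 91 87 93
f 91 93 92
f 92 93 94
f 92 94 90
f 93 87 95
f 93 95 94
f 94 95 96
f 94 96 90
f 95 87 97
f 95 97 96
f 96 97 98
f 96 98 90
f 97 87 99
f 97 99 98
f 98 99 100
f 98 100 90
f 99 87 101
f 99 101 100
f 100 101 102
f 100 102 90
f 101 87 103
f 101 103 102
f 102 103 104
f 102 104 90
f 103 87 105
f 103 105 104
f 104 105 106
f 104 106 90
f 105 87 107
f 105 107 106
f 106 107 108
f 106 108 90
f 107 87 109
f 107 109 108
f 108 109 110
f 108 110 90
f 109 87 111
f 109 111 110
f 110 111 112
f 110 112 90
f 111 87 113
f 111 113 112
f 112 113 114
f 112 114 90
f 113 87 115
f 113 115 114
f 114 115 116
f 114 116 90
f 115 87 88
f 115 88 116
f 116 88 89
f 116 89 90



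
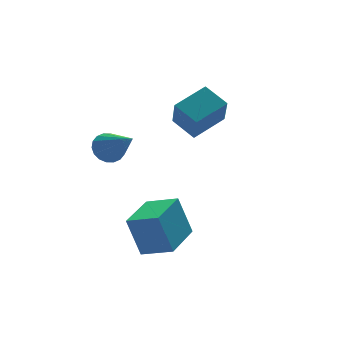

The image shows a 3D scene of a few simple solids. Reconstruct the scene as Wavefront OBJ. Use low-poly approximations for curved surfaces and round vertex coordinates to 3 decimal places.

v -0.045 2.748 0.89
v 0.307 2.349 0.293
v 0.305 1.052 2.23
v 0.579 2.523 0.442
v 0.728 2.742 0.681
v 0.723 2.962 0.96
v 0.567 3.14 1.226
v 0.289 3.24 1.426
v -0.055 3.243 1.519
v -0.396 3.148 1.487
v -0.668 2.973 1.338
v -0.817 2.755 1.099
v -0.812 2.535 0.819
v -0.656 2.357 0.554
v -0.378 2.257 0.354
v -0.035 2.254 0.261
v 0.236 -2.906 -2.297
v -0.164 -2.372 -0.496
v -0.718 -1.87 -2.815
v -1.117 -1.337 -1.014
v 1.797 -1.503 -2.366
v 1.398 -0.97 -0.565
v 0.844 -0.468 -2.884
v 0.444 0.066 -1.083
v 3.221 1.235 1.466
v 2.89 0.362 2.91
v 2.767 2.367 2.046
v 2.437 1.494 3.491
v 4.843 1.586 2.049
v 4.513 0.713 3.494
v 4.39 2.718 2.63
v 4.059 1.845 4.074
f 2 1 4
f 2 4 3
f 4 1 5
f 4 5 3
f 5 1 6
f 5 6 3
f 6 1 7
f 6 7 3
f 7 1 8
f 7 8 3
f 8 1 9
f 8 9 3
f 9 1 10
f 9 10 3
f 10 1 11
f 10 11 3
f 11 1 12
f 11 12 3
f 12 1 13
f 12 13 3
f 13 1 14
f 13 14 3
f 14 1 15
f 14 15 3
f 15 1 16
f 15 16 3
f 16 1 2
f 16 2 3
f 18 20 17
f 21 18 17
f 17 20 19
f 19 21 17
f 18 24 20
f 22 18 21
f 22 24 18
f 20 24 19
f 23 21 19
f 19 24 23
f 23 22 21
f 24 22 23
f 26 28 25
f 29 26 25
f 25 28 27
f 27 29 25
f 26 32 28
f 30 26 29
f 30 32 26
f 28 32 27
f 31 29 27
f 27 32 31
f 31 30 29
f 32 30 31



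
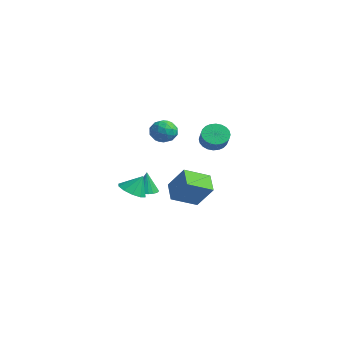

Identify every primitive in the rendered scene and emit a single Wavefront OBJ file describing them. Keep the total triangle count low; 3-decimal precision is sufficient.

v -1.99 2.685 2.044
v -1.58 2.455 1.283
v -1.96 1.305 2.477
v -1.55 1.075 1.716
v -1.118 1.566 2.326
v -1.137 2.418 2.058
v -2.403 1.342 1.702
v -2.422 2.194 1.434
v -1.836 1.625 1.072
v -1.042 1.763 1.457
v -2.498 1.997 2.303
v -1.704 2.135 2.688
v -1.788 2.691 1.625
v -1.752 1.069 2.135
v -1.498 1.357 2.493
v -1.258 1.222 2.046
v -1.527 2.669 2.081
v -1.286 2.534 1.634
v -1.014 2.012 2.247
v -2.254 1.226 2.126
v -2.013 1.091 1.679
v -2.282 2.538 1.714
v -2.042 2.403 1.267
v -2.526 1.748 1.513
v -1.698 2.068 1.054
v -1.68 1.257 1.309
v -2.181 1.414 1.3
v -2.192 1.915 1.143
v -1.231 2.149 1.281
v -1.213 1.338 1.535
v -0.959 1.627 1.894
v -0.97 2.128 1.736
v -1.381 1.661 1.157
v -2.327 2.422 2.225
v -2.309 1.611 2.479
v -2.57 1.632 2.024
v -2.581 2.133 1.866
v -1.86 2.503 2.451
v -1.842 1.692 2.706
v -1.348 1.845 2.617
v -1.359 2.346 2.46
v -2.159 2.099 2.603
v -1.241 -0.55 -2.228
v -0.347 -0.501 -2.48
v -0.959 0.03 -1.112
v -0.61 -0.023 -2.662
v -1.113 0.253 -2.679
v -1.666 0.223 -2.523
v -2.056 -0.103 -2.255
v -2.135 -0.6 -1.977
v -1.873 -1.078 -1.794
v -1.369 -1.354 -1.778
v -0.817 -1.324 -1.933
v -0.426 -0.998 -2.202
v 3.964 0.642 -1.883
v 3.701 -0.904 -1.226
v 2.875 1.11 -1.217
v 2.612 -0.436 -0.56
v 4.988 1.056 -0.5
v 4.725 -0.49 0.157
v 3.899 1.524 0.166
v 3.636 -0.022 0.823
v 0.855 3.637 1.647
v 1.439 3.633 1.043
v 2.189 3.32 1.77
v 1.605 3.323 2.373
v 1.462 3.941 1.152
v 2.212 3.628 1.879
v 1.392 4.203 1.337
v 2.142 3.89 2.063
v 1.241 4.379 1.568
v 1.991 4.065 2.295
v 1.031 4.441 1.812
v 1.781 4.128 2.539
v 0.794 4.381 2.03
v 1.544 4.068 2.757
v 0.567 4.208 2.19
v 1.316 3.895 2.917
v 0.383 3.948 2.268
v 1.132 3.635 2.994
v 0.271 3.64 2.25
v 1.021 3.327 2.977
v 0.248 3.332 2.141
v 0.998 3.019 2.868
v 0.318 3.07 1.957
v 1.068 2.757 2.683
v 0.469 2.895 1.725
v 1.219 2.581 2.452
v 0.679 2.832 1.481
v 1.429 2.519 2.208
v 0.916 2.892 1.263
v 1.666 2.579 1.99
v 1.144 3.065 1.103
v 1.893 2.752 1.83
v 1.328 3.325 1.026
v 2.077 3.012 1.752
v -3.845 1.887 -3.569
v -3.336 2.451 -3.591
v -3.855 1.953 -2.071
v -3.59 2.603 -3.599
v -3.884 2.646 -3.603
v -4.171 2.573 -3.601
v -4.409 2.396 -3.595
v -4.561 2.142 -3.585
v -4.604 1.848 -3.572
v -4.532 1.561 -3.559
v -4.354 1.324 -3.548
v -4.1 1.172 -3.54
v -3.806 1.129 -3.536
v -3.519 1.202 -3.537
v -3.281 1.379 -3.543
v -3.129 1.633 -3.554
v -3.086 1.926 -3.566
v -3.159 2.213 -3.579
f 1 38 17
f 38 12 41
f 17 41 6
f 38 41 17
f 1 17 13
f 17 6 18
f 13 18 2
f 17 18 13
f 1 13 22
f 13 2 23
f 22 23 8
f 13 23 22
f 1 22 34
f 22 8 37
f 34 37 11
f 22 37 34
f 1 34 38
f 34 11 42
f 38 42 12
f 34 42 38
f 2 18 29
f 18 6 32
f 29 32 10
f 18 32 29
f 6 41 19
f 41 12 40
f 19 40 5
f 41 40 19
f 12 42 39
f 42 11 35
f 39 35 3
f 42 35 39
f 11 37 36
f 37 8 24
f 36 24 7
f 37 24 36
f 8 23 28
f 23 2 25
f 28 25 9
f 23 25 28
f 4 30 16
f 30 10 31
f 16 31 5
f 30 31 16
f 4 16 14
f 16 5 15
f 14 15 3
f 16 15 14
f 4 14 21
f 14 3 20
f 21 20 7
f 14 20 21
f 4 21 26
f 21 7 27
f 26 27 9
f 21 27 26
f 4 26 30
f 26 9 33
f 30 33 10
f 26 33 30
f 5 31 19
f 31 10 32
f 19 32 6
f 31 32 19
f 3 15 39
f 15 5 40
f 39 40 12
f 15 40 39
f 7 20 36
f 20 3 35
f 36 35 11
f 20 35 36
f 9 27 28
f 27 7 24
f 28 24 8
f 27 24 28
f 10 33 29
f 33 9 25
f 29 25 2
f 33 25 29
f 44 43 46
f 44 46 45
f 46 43 47
f 46 47 45
f 47 43 48
f 47 48 45
f 48 43 49
f 48 49 45
f 49 43 50
f 49 50 45
f 50 43 51
f 50 51 45
f 51 43 52
f 51 52 45
f 52 43 53
f 52 53 45
f 53 43 54
f 53 54 45
f 54 43 44
f 54 44 45
f 56 58 55
f 59 56 55
f 55 58 57
f 57 59 55
f 56 62 58
f 60 56 59
f 60 62 56
f 58 62 57
f 61 59 57
f 57 62 61
f 61 60 59
f 62 60 61
f 64 63 67
f 64 67 65
f 65 67 68
f 65 68 66
f 67 63 69
f 67 69 68
f 68 69 70
f 68 70 66
f 69 63 71
f 69 71 70
f 70 71 72
f 70 72 66
f 71 63 73
f 71 73 72
f 72 73 74
f 72 74 66
f 73 63 75
f 73 75 74
f 74 75 76
f 74 76 66
f 75 63 77
f 75 77 76
f 76 77 78
f 76 78 66
f 77 63 79
f 77 79 78
f 78 79 80
f 78 80 66
f 79 63 81
f 79 81 80
f 80 81 82
f 80 82 66
f 81 63 83
f 81 83 82
f 82 83 84
f 82 84 66
f 83 63 85
f 83 85 84
f 84 85 86
f 84 86 66
f 85 63 87
f 85 87 86
f 86 87 88
f 86 88 66
f 87 63 89
f 87 89 88
f 88 89 90
f 88 90 66
f 89 63 91
f 89 91 90
f 90 91 92
f 90 92 66
f 91 63 93
f 91 93 92
f 92 93 94
f 92 94 66
f 93 63 95
f 93 95 94
f 94 95 96
f 94 96 66
f 95 63 64
f 95 64 96
f 96 64 65
f 96 65 66
f 98 97 100
f 98 100 99
f 100 97 101
f 100 101 99
f 101 97 102
f 101 102 99
f 102 97 103
f 102 103 99
f 103 97 104
f 103 104 99
f 104 97 105
f 104 105 99
f 105 97 106
f 105 106 99
f 106 97 107
f 106 107 99
f 107 97 108
f 107 108 99
f 108 97 109
f 108 109 99
f 109 97 110
f 109 110 99
f 110 97 111
f 110 111 99
f 111 97 112
f 111 112 99
f 112 97 113
f 112 113 99
f 113 97 114
f 113 114 99
f 114 97 98
f 114 98 99



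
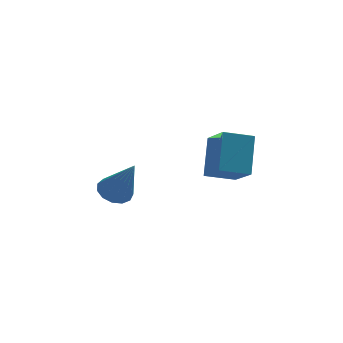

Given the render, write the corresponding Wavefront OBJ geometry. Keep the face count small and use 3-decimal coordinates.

v -0.884 -1.545 -1.002
v -0.407 -1.885 -1.327
v -0.296 -2.255 0.602
v -0.256 -1.552 -1.235
v -0.305 -1.216 -1.069
v -0.537 -0.985 -0.882
v -0.88 -0.932 -0.732
v -1.224 -1.074 -0.669
v -1.46 -1.365 -0.711
v -1.514 -1.714 -0.845
v -1.367 -2.009 -1.03
v -1.068 -2.157 -1.205
v -0.71 -2.111 -1.316
v 2.521 0.347 -1.707
v 2.846 -0.846 -0.755
v 2.853 1.46 -0.425
v 3.179 0.268 0.527
v 3.681 0.392 -2.047
v 4.007 -0.8 -1.095
v 4.014 1.506 -0.765
v 4.339 0.313 0.187
f 2 1 4
f 2 4 3
f 4 1 5
f 4 5 3
f 5 1 6
f 5 6 3
f 6 1 7
f 6 7 3
f 7 1 8
f 7 8 3
f 8 1 9
f 8 9 3
f 9 1 10
f 9 10 3
f 10 1 11
f 10 11 3
f 11 1 12
f 11 12 3
f 12 1 13
f 12 13 3
f 13 1 2
f 13 2 3
f 15 17 14
f 18 15 14
f 14 17 16
f 16 18 14
f 15 21 17
f 19 15 18
f 19 21 15
f 17 21 16
f 20 18 16
f 16 21 20
f 20 19 18
f 21 19 20



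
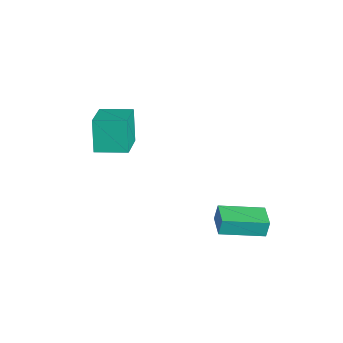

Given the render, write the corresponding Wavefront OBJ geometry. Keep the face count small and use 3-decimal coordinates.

v -3.883 -2.48 2.264
v -4.615 -2.365 3.894
v -3.333 -0.995 2.407
v -4.065 -0.88 4.036
v -2.295 -3.14 3.024
v -3.027 -3.025 4.653
v -1.745 -1.655 3.166
v -2.477 -1.54 4.796
v 1.41 1.484 0.594
v 1.345 1.667 1.453
v 1.678 3.584 0.167
v 1.613 3.767 1.025
v 2.627 1.353 0.715
v 2.562 1.536 1.573
v 2.895 3.453 0.287
v 2.83 3.636 1.146
f 2 4 1
f 5 2 1
f 1 4 3
f 3 5 1
f 2 8 4
f 6 2 5
f 6 8 2
f 4 8 3
f 7 5 3
f 3 8 7
f 7 6 5
f 8 6 7
f 10 12 9
f 13 10 9
f 9 12 11
f 11 13 9
f 10 16 12
f 14 10 13
f 14 16 10
f 12 16 11
f 15 13 11
f 11 16 15
f 15 14 13
f 16 14 15



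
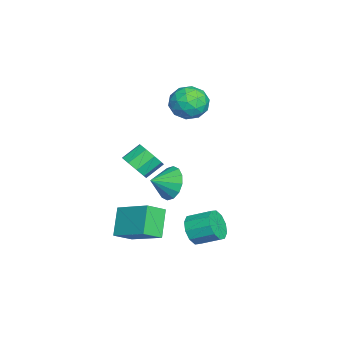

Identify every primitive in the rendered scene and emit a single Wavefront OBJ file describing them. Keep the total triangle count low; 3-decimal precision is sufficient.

v 2.253 0.531 0.787
v 2.823 1.059 0.641
v 2.316 1.778 1.268
v 1.747 1.249 1.413
v 2.43 1.104 0.272
v 1.923 1.823 0.899
v 1.955 0.881 0.144
v 1.448 1.599 0.771
v 1.619 0.494 0.317
v 1.113 1.212 0.943
v 1.581 0.124 0.709
v 1.074 0.843 1.336
v 1.856 -0.055 1.137
v 1.35 0.663 1.764
v 2.318 0.039 1.402
v 1.811 0.758 2.029
v 2.749 0.364 1.378
v 2.243 1.083 2.005
v 2.949 0.767 1.078
v 2.442 1.485 1.705
v -2.944 2.787 3.079
v -2.514 3.318 2.321
v -1.786 1.622 2.919
v -1.356 2.153 2.161
v -1.318 2.506 3.117
v -2.033 3.226 3.216
v -2.267 1.714 2.024
v -2.982 2.434 2.123
v -2.095 2.655 1.669
v -1.509 3.144 2.345
v -2.791 1.796 2.895
v -2.205 2.285 3.571
v -2.83 3.155 2.714
v -1.47 1.785 2.526
v -1.447 1.993 3.088
v -1.194 2.305 2.643
v -2.548 3.101 3.24
v -2.295 3.413 2.795
v -1.592 2.936 3.263
v -2.005 1.527 2.445
v -1.752 1.839 2
v -3.106 2.635 2.597
v -2.853 2.947 2.152
v -2.708 2.004 1.977
v -2.332 3.077 1.886
v -1.651 2.392 1.792
v -2.186 2.134 1.711
v -2.607 2.557 1.769
v -1.987 3.365 2.283
v -1.307 2.68 2.189
v -1.284 2.887 2.751
v -1.705 3.311 2.809
v -1.741 2.975 1.9
v -2.993 2.26 3.051
v -2.313 1.575 2.957
v -2.595 1.629 2.431
v -3.016 2.053 2.489
v -2.649 2.548 3.448
v -1.968 1.863 3.354
v -1.693 2.383 3.471
v -2.114 2.806 3.529
v -2.559 1.965 3.34
v 2.381 3.209 -3.046
v 2.661 2.828 -2.352
v 2.819 3.949 -1.8
v 2.539 4.331 -2.494
v 3.069 2.922 -2.66
v 3.227 4.043 -2.107
v 3.214 3.126 -3.115
v 3.372 4.247 -2.562
v 3.041 3.362 -3.544
v 3.199 4.483 -2.991
v 2.615 3.539 -3.782
v 2.773 4.66 -3.23
v 2.101 3.591 -3.74
v 2.259 4.712 -3.188
v 1.693 3.497 -3.433
v 1.851 4.618 -2.88
v 1.548 3.293 -2.978
v 1.706 4.414 -2.425
v 1.721 3.057 -2.549
v 1.879 4.178 -1.996
v 2.147 2.88 -2.31
v 2.305 4.001 -1.758
v -0.434 1.82 -1.832
v 0.14 1.752 -2.635
v 0.114 0.96 -1.368
v 0.386 2.077 -2.324
v 0.412 2.332 -1.88
v 0.211 2.451 -1.424
v -0.163 2.4 -1.077
v -0.609 2.194 -0.932
v -1.008 1.887 -1.028
v -1.254 1.563 -1.34
v -1.279 1.307 -1.783
v -1.079 1.189 -2.24
v -0.705 1.24 -2.587
v -0.259 1.446 -2.732
v 2.767 -0.36 -3.449
v 1.665 -0.329 -2.304
v 2.165 0.385 -4.049
v 1.063 0.416 -2.904
v 3.737 1.144 -2.556
v 2.635 1.175 -1.411
v 3.135 1.889 -3.156
v 2.033 1.92 -2.011
f 2 1 5
f 2 5 3
f 3 5 6
f 3 6 4
f 5 1 7
f 5 7 6
f 6 7 8
f 6 8 4
f 7 1 9
f 7 9 8
f 8 9 10
f 8 10 4
f 9 1 11
f 9 11 10
f 10 11 12
f 10 12 4
f 11 1 13
f 11 13 12
f 12 13 14
f 12 14 4
f 13 1 15
f 13 15 14
f 14 15 16
f 14 16 4
f 15 1 17
f 15 17 16
f 16 17 18
f 16 18 4
f 17 1 19
f 17 19 18
f 18 19 20
f 18 20 4
f 19 1 2
f 19 2 20
f 20 2 3
f 20 3 4
f 21 58 37
f 58 32 61
f 37 61 26
f 58 61 37
f 21 37 33
f 37 26 38
f 33 38 22
f 37 38 33
f 21 33 42
f 33 22 43
f 42 43 28
f 33 43 42
f 21 42 54
f 42 28 57
f 54 57 31
f 42 57 54
f 21 54 58
f 54 31 62
f 58 62 32
f 54 62 58
f 22 38 49
f 38 26 52
f 49 52 30
f 38 52 49
f 26 61 39
f 61 32 60
f 39 60 25
f 61 60 39
f 32 62 59
f 62 31 55
f 59 55 23
f 62 55 59
f 31 57 56
f 57 28 44
f 56 44 27
f 57 44 56
f 28 43 48
f 43 22 45
f 48 45 29
f 43 45 48
f 24 50 36
f 50 30 51
f 36 51 25
f 50 51 36
f 24 36 34
f 36 25 35
f 34 35 23
f 36 35 34
f 24 34 41
f 34 23 40
f 41 40 27
f 34 40 41
f 24 41 46
f 41 27 47
f 46 47 29
f 41 47 46
f 24 46 50
f 46 29 53
f 50 53 30
f 46 53 50
f 25 51 39
f 51 30 52
f 39 52 26
f 51 52 39
f 23 35 59
f 35 25 60
f 59 60 32
f 35 60 59
f 27 40 56
f 40 23 55
f 56 55 31
f 40 55 56
f 29 47 48
f 47 27 44
f 48 44 28
f 47 44 48
f 30 53 49
f 53 29 45
f 49 45 22
f 53 45 49
f 64 63 67
f 64 67 65
f 65 67 68
f 65 68 66
f 67 63 69
f 67 69 68
f 68 69 70
f 68 70 66
f 69 63 71
f 69 71 70
f 70 71 72
f 70 72 66
f 71 63 73
f 71 73 72
f 72 73 74
f 72 74 66
f 73 63 75
f 73 75 74
f 74 75 76
f 74 76 66
f 75 63 77
f 75 77 76
f 76 77 78
f 76 78 66
f 77 63 79
f 77 79 78
f 78 79 80
f 78 80 66
f 79 63 81
f 79 81 80
f 80 81 82
f 80 82 66
f 81 63 83
f 81 83 82
f 82 83 84
f 82 84 66
f 83 63 64
f 83 64 84
f 84 64 65
f 84 65 66
f 86 85 88
f 86 88 87
f 88 85 89
f 88 89 87
f 89 85 90
f 89 90 87
f 90 85 91
f 90 91 87
f 91 85 92
f 91 92 87
f 92 85 93
f 92 93 87
f 93 85 94
f 93 94 87
f 94 85 95
f 94 95 87
f 95 85 96
f 95 96 87
f 96 85 97
f 96 97 87
f 97 85 98
f 97 98 87
f 98 85 86
f 98 86 87
f 100 102 99
f 103 100 99
f 99 102 101
f 101 103 99
f 100 106 102
f 104 100 103
f 104 106 100
f 102 106 101
f 105 103 101
f 101 106 105
f 105 104 103
f 106 104 105



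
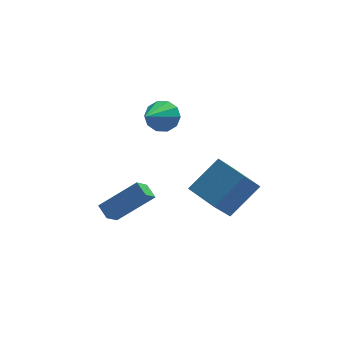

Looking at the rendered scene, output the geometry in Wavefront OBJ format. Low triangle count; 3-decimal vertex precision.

v -3.602 -2.195 -1.679
v -1.902 -2.079 -0.319
v -3.942 -1.56 -1.308
v -2.242 -1.444 0.052
v -3.138 -1.576 -2.312
v -1.438 -1.46 -0.952
v -3.478 -0.941 -1.941
v -1.778 -0.825 -0.581
v 1.702 -2.964 -1.262
v 0.914 -3.81 0.038
v 0.703 -1.637 -1.004
v -0.084 -2.484 0.297
v 3.064 -2.196 0.063
v 2.277 -3.043 1.364
v 2.066 -0.87 0.322
v 1.278 -1.716 1.622
v -0.844 3.055 1.304
v -0.54 3.395 2.069
v -1.736 1.445 2.376
v -1.038 3.608 1.974
v -1.462 3.61 1.623
v -1.65 3.4 1.151
v -1.529 3.058 0.737
v -1.147 2.715 0.54
v -0.649 2.502 0.635
v -0.225 2.5 0.986
v -0.038 2.71 1.458
v -0.158 3.052 1.872
f 2 4 1
f 5 2 1
f 1 4 3
f 3 5 1
f 2 8 4
f 6 2 5
f 6 8 2
f 4 8 3
f 7 5 3
f 3 8 7
f 7 6 5
f 8 6 7
f 10 12 9
f 13 10 9
f 9 12 11
f 11 13 9
f 10 16 12
f 14 10 13
f 14 16 10
f 12 16 11
f 15 13 11
f 11 16 15
f 15 14 13
f 16 14 15
f 18 17 20
f 18 20 19
f 20 17 21
f 20 21 19
f 21 17 22
f 21 22 19
f 22 17 23
f 22 23 19
f 23 17 24
f 23 24 19
f 24 17 25
f 24 25 19
f 25 17 26
f 25 26 19
f 26 17 27
f 26 27 19
f 27 17 28
f 27 28 19
f 28 17 18
f 28 18 19



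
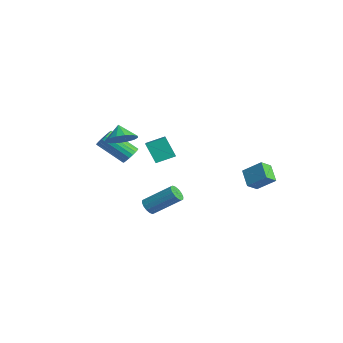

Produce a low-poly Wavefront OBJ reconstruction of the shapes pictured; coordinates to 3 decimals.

v 0.564 -3.793 2.983
v 1.071 -3.063 3.289
v -0.124 -3.647 3.777
v 0.751 -2.872 2.976
v 0.381 -2.928 2.665
v 0.06 -3.215 2.44
v -0.126 -3.658 2.36
v -0.127 -4.137 2.447
v 0.057 -4.523 2.678
v 0.377 -4.714 2.991
v 0.747 -4.658 3.301
v 1.068 -4.37 3.527
v 1.254 -3.928 3.607
v 1.255 -3.449 3.52
v 0.595 -1.701 0.726
v -0.146 -1.954 1.935
v 0.924 -0.629 1.153
v 0.183 -0.882 2.362
v 2.317 -2.578 1.598
v 1.576 -2.831 2.807
v 2.646 -1.506 2.025
v 1.905 -1.759 3.234
v -2.391 -1.769 -0.111
v -1.848 -2.112 0.038
v -2.945 -3.294 1.32
v -3.489 -2.951 1.171
v -1.846 -1.897 0.238
v -2.943 -3.079 1.52
v -1.952 -1.656 0.369
v -3.05 -2.838 1.651
v -2.146 -1.438 0.405
v -3.243 -2.62 1.686
v -2.388 -1.286 0.338
v -3.485 -2.467 1.62
v -2.63 -1.229 0.183
v -3.728 -2.41 1.465
v -2.826 -1.279 -0.031
v -3.923 -2.46 1.251
v -2.935 -1.426 -0.26
v -4.032 -2.608 1.022
v -2.937 -1.641 -0.46
v -4.034 -2.823 0.822
v -2.83 -1.882 -0.591
v -3.928 -3.064 0.691
v -2.637 -2.1 -0.626
v -3.734 -3.282 0.655
v -2.395 -2.253 -0.56
v -3.492 -3.434 0.722
v -2.152 -2.31 -0.405
v -3.25 -3.491 0.877
v -1.957 -2.26 -0.191
v -3.054 -3.441 1.091
v 1.43 4.094 -1.288
v 1.609 3.336 -0.761
v 2.217 4.875 -0.434
v 2.397 4.118 0.093
v 2.443 3.842 -1.993
v 2.623 3.085 -1.466
v 3.231 4.624 -1.139
v 3.41 3.866 -0.612
v -1.959 -0.872 -4.358
v -1.416 -1.07 -4.554
v -0.459 0.314 -3.297
v -1.001 0.512 -3.102
v -1.494 -0.836 -4.752
v -0.536 0.547 -3.495
v -1.696 -0.612 -4.844
v -0.739 0.771 -3.587
v -1.969 -0.458 -4.806
v -1.011 0.926 -3.55
v -2.239 -0.414 -4.649
v -1.282 0.969 -3.392
v -2.434 -0.493 -4.413
v -1.477 0.89 -3.156
v -2.501 -0.674 -4.163
v -1.544 0.71 -2.906
v -2.424 -0.907 -3.965
v -1.466 0.476 -2.708
v -2.221 -1.131 -3.873
v -1.264 0.252 -2.616
v -1.949 -1.286 -3.91
v -0.991 0.098 -2.654
v -1.678 -1.329 -4.068
v -0.721 0.054 -2.811
v -1.483 -1.25 -4.304
v -0.526 0.133 -3.047
f 2 1 4
f 2 4 3
f 4 1 5
f 4 5 3
f 5 1 6
f 5 6 3
f 6 1 7
f 6 7 3
f 7 1 8
f 7 8 3
f 8 1 9
f 8 9 3
f 9 1 10
f 9 10 3
f 10 1 11
f 10 11 3
f 11 1 12
f 11 12 3
f 12 1 13
f 12 13 3
f 13 1 14
f 13 14 3
f 14 1 2
f 14 2 3
f 16 18 15
f 19 16 15
f 15 18 17
f 17 19 15
f 16 22 18
f 20 16 19
f 20 22 16
f 18 22 17
f 21 19 17
f 17 22 21
f 21 20 19
f 22 20 21
f 24 23 27
f 24 27 25
f 25 27 28
f 25 28 26
f 27 23 29
f 27 29 28
f 28 29 30
f 28 30 26
f 29 23 31
f 29 31 30
f 30 31 32
f 30 32 26
f 31 23 33
f 31 33 32
f 32 33 34
f 32 34 26
f 33 23 35
f 33 35 34
f 34 35 36
f 34 36 26
f 35 23 37
f 35 37 36
f 36 37 38
f 36 38 26
f 37 23 39
f 37 39 38
f 38 39 40
f 38 40 26
f 39 23 41
f 39 41 40
f 40 41 42
f 40 42 26
f 41 23 43
f 41 43 42
f 42 43 44
f 42 44 26
f 43 23 45
f 43 45 44
f 44 45 46
f 44 46 26
f 45 23 47
f 45 47 46
f 46 47 48
f 46 48 26
f 47 23 49
f 47 49 48
f 48 49 50
f 48 50 26
f 49 23 51
f 49 51 50
f 50 51 52
f 50 52 26
f 51 23 24
f 51 24 52
f 52 24 25
f 52 25 26
f 54 56 53
f 57 54 53
f 53 56 55
f 55 57 53
f 54 60 56
f 58 54 57
f 58 60 54
f 56 60 55
f 59 57 55
f 55 60 59
f 59 58 57
f 60 58 59
f 62 61 65
f 62 65 63
f 63 65 66
f 63 66 64
f 65 61 67
f 65 67 66
f 66 67 68
f 66 68 64
f 67 61 69
f 67 69 68
f 68 69 70
f 68 70 64
f 69 61 71
f 69 71 70
f 70 71 72
f 70 72 64
f 71 61 73
f 71 73 72
f 72 73 74
f 72 74 64
f 73 61 75
f 73 75 74
f 74 75 76
f 74 76 64
f 75 61 77
f 75 77 76
f 76 77 78
f 76 78 64
f 77 61 79
f 77 79 78
f 78 79 80
f 78 80 64
f 79 61 81
f 79 81 80
f 80 81 82
f 80 82 64
f 81 61 83
f 81 83 82
f 82 83 84
f 82 84 64
f 83 61 85
f 83 85 84
f 84 85 86
f 84 86 64
f 85 61 62
f 85 62 86
f 86 62 63
f 86 63 64



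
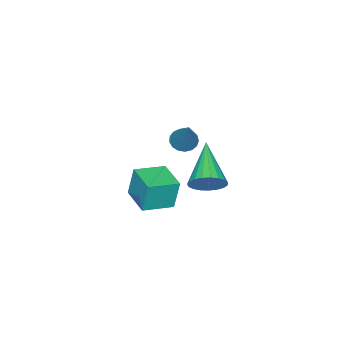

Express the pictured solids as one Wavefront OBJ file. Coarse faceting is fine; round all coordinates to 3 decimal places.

v -2.114 -2.499 -2.399
v -1.581 -2.69 -2.595
v -1.206 -1.641 -0.761
v -1.609 -2.43 -2.715
v -1.753 -2.187 -2.763
v -1.98 -2.014 -2.727
v -2.238 -1.953 -2.616
v -2.467 -2.017 -2.455
v -2.616 -2.191 -2.282
v -2.65 -2.435 -2.135
v -2.561 -2.694 -2.049
v -2.37 -2.909 -2.043
v -2.12 -3.029 -2.118
v -1.869 -3.028 -2.258
v -1.674 -2.905 -2.43
v 0.436 0.384 -2.297
v 0.88 0.422 -1.644
v -1.076 -0.724 -1.203
v 0.698 0.694 -1.619
v 0.471 0.913 -1.712
v 0.238 1.041 -1.905
v 0.04 1.054 -2.166
v -0.091 0.952 -2.45
v -0.13 0.751 -2.707
v -0.071 0.487 -2.893
v 0.076 0.205 -2.976
v 0.284 -0.046 -2.942
v 0.52 -0.223 -2.796
v 0.74 -0.295 -2.563
v 0.908 -0.25 -2.285
v 0.995 -0.095 -2.008
v 0.985 0.143 -1.782
v 2.03 -0.767 -2.092
v 1.889 -0.586 -0.772
v 2.724 0.4 -2.178
v 2.583 0.581 -0.858
v 3.157 -1.421 -1.882
v 3.016 -1.24 -0.562
v 3.851 -0.254 -1.968
v 3.71 -0.073 -0.648
f 2 1 4
f 2 4 3
f 4 1 5
f 4 5 3
f 5 1 6
f 5 6 3
f 6 1 7
f 6 7 3
f 7 1 8
f 7 8 3
f 8 1 9
f 8 9 3
f 9 1 10
f 9 10 3
f 10 1 11
f 10 11 3
f 11 1 12
f 11 12 3
f 12 1 13
f 12 13 3
f 13 1 14
f 13 14 3
f 14 1 15
f 14 15 3
f 15 1 2
f 15 2 3
f 17 16 19
f 17 19 18
f 19 16 20
f 19 20 18
f 20 16 21
f 20 21 18
f 21 16 22
f 21 22 18
f 22 16 23
f 22 23 18
f 23 16 24
f 23 24 18
f 24 16 25
f 24 25 18
f 25 16 26
f 25 26 18
f 26 16 27
f 26 27 18
f 27 16 28
f 27 28 18
f 28 16 29
f 28 29 18
f 29 16 30
f 29 30 18
f 30 16 31
f 30 31 18
f 31 16 32
f 31 32 18
f 32 16 17
f 32 17 18
f 34 36 33
f 37 34 33
f 33 36 35
f 35 37 33
f 34 40 36
f 38 34 37
f 38 40 34
f 36 40 35
f 39 37 35
f 35 40 39
f 39 38 37
f 40 38 39



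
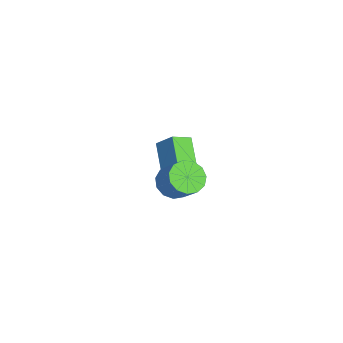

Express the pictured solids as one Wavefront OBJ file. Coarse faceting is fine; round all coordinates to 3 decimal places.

v 3.21 -0.806 2.827
v 3.86 -0.387 2.059
v 5 0.165 3.325
v 4.35 -0.254 4.093
v 3.469 0.059 2.217
v 4.608 0.611 3.482
v 2.995 0.231 2.569
v 4.135 0.783 3.834
v 2.59 0.073 3.002
v 3.729 0.625 4.268
v 2.382 -0.364 3.381
v 3.521 0.188 4.646
v 2.437 -0.941 3.583
v 3.576 -0.389 4.848
v 2.737 -1.476 3.546
v 3.876 -0.923 4.811
v 3.188 -1.797 3.28
v 4.327 -1.245 4.545
v 3.646 -1.804 2.871
v 4.785 -1.252 4.136
v 3.965 -1.494 2.448
v 5.105 -0.942 3.713
v 4.045 -0.966 2.145
v 5.185 -0.414 3.411
v -3.549 -0.773 0.81
v -2.778 0.045 1.891
v -3.996 0.384 0.253
v -3.224 1.203 1.334
v -1.916 -0.723 -0.394
v -1.144 0.096 0.687
v -2.362 0.435 -0.951
v -1.591 1.253 0.13
f 2 1 5
f 2 5 3
f 3 5 6
f 3 6 4
f 5 1 7
f 5 7 6
f 6 7 8
f 6 8 4
f 7 1 9
f 7 9 8
f 8 9 10
f 8 10 4
f 9 1 11
f 9 11 10
f 10 11 12
f 10 12 4
f 11 1 13
f 11 13 12
f 12 13 14
f 12 14 4
f 13 1 15
f 13 15 14
f 14 15 16
f 14 16 4
f 15 1 17
f 15 17 16
f 16 17 18
f 16 18 4
f 17 1 19
f 17 19 18
f 18 19 20
f 18 20 4
f 19 1 21
f 19 21 20
f 20 21 22
f 20 22 4
f 21 1 23
f 21 23 22
f 22 23 24
f 22 24 4
f 23 1 2
f 23 2 24
f 24 2 3
f 24 3 4
f 26 28 25
f 29 26 25
f 25 28 27
f 27 29 25
f 26 32 28
f 30 26 29
f 30 32 26
f 28 32 27
f 31 29 27
f 27 32 31
f 31 30 29
f 32 30 31



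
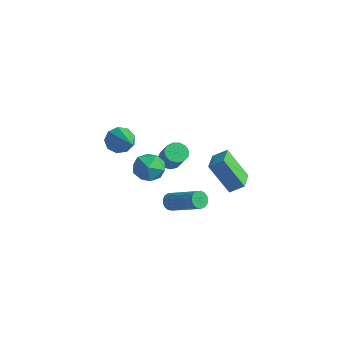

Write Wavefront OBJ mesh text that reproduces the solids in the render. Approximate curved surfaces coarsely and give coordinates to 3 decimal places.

v -3.546 -1.86 2.214
v -3.138 -1.822 1.61
v -1.874 -2.78 3.286
v -3.083 -1.405 1.88
v -3.244 -1.202 2.307
v -3.547 -1.307 2.689
v -3.85 -1.67 2.85
v -4.011 -2.122 2.712
v -3.954 -2.452 2.341
v -3.707 -2.505 1.911
v -3.384 -2.256 1.622
v -2.216 -1.438 1.703
v -1.47 -1.648 2.103
v -1.87 -2.272 0.617
v -1.124 -2.482 1.017
v -1.885 -2.761 1.34
v -2.099 -2.246 2.01
v -1.241 -1.674 0.71
v -1.455 -1.159 1.38
v -0.867 -1.794 1.489
v -1.265 -2.466 1.878
v -2.075 -1.454 0.842
v -2.473 -2.126 1.231
v -1.861 2.316 -1.231
v -1.313 2.762 -0.758
v -2.548 3.407 -1.464
v -2 3.853 -0.991
v -0.82 2.647 -2.749
v -0.272 3.093 -2.276
v -1.507 3.738 -2.982
v -0.959 4.184 -2.509
v -4.104 2.111 -1.762
v -3.759 1.769 -2.114
v -2.971 1.387 -0.97
v -3.316 1.729 -0.618
v -3.616 2.075 -2.109
v -2.829 1.693 -0.966
v -3.629 2.393 -1.995
v -2.841 2.011 -0.852
v -3.792 2.621 -1.806
v -3.004 2.239 -0.663
v -4.054 2.688 -1.603
v -3.266 2.306 -0.46
v -4.332 2.571 -1.451
v -3.544 2.189 -0.307
v -4.538 2.308 -1.397
v -3.75 1.926 -0.254
v -4.606 1.982 -1.459
v -3.818 1.6 -0.316
v -4.514 1.698 -1.617
v -3.726 1.316 -0.474
v -4.292 1.545 -1.821
v -3.505 1.163 -0.678
v -4.011 1.571 -2.006
v -3.223 1.189 -0.863
v -3.355 1.353 -4.054
v -3.135 1.617 -4.431
v -1.364 1.69 -3.342
v -1.585 1.427 -2.966
v -3.23 1.79 -4.287
v -1.459 1.863 -3.199
v -3.355 1.862 -4.09
v -1.584 1.935 -3.001
v -3.479 1.818 -3.885
v -1.708 1.891 -2.796
v -3.575 1.668 -3.718
v -1.804 1.741 -2.63
v -3.621 1.445 -3.629
v -1.85 1.518 -2.54
v -3.606 1.202 -3.637
v -1.835 1.275 -2.548
v -3.533 0.993 -3.74
v -1.763 1.066 -2.652
v -3.42 0.867 -3.916
v -1.649 0.94 -2.827
v -3.292 0.852 -4.123
v -1.521 0.925 -3.035
v -3.179 0.952 -4.315
v -1.408 1.025 -3.226
v -3.106 1.144 -4.447
v -1.335 1.217 -3.358
v -3.09 1.384 -4.489
v -1.319 1.457 -3.4
f 2 1 4
f 2 4 3
f 4 1 5
f 4 5 3
f 5 1 6
f 5 6 3
f 6 1 7
f 6 7 3
f 7 1 8
f 7 8 3
f 8 1 9
f 8 9 3
f 9 1 10
f 9 10 3
f 10 1 11
f 10 11 3
f 11 1 2
f 11 2 3
f 12 23 17
f 12 17 13
f 12 13 19
f 12 19 22
f 12 22 23
f 13 17 21
f 17 23 16
f 23 22 14
f 22 19 18
f 19 13 20
f 15 21 16
f 15 16 14
f 15 14 18
f 15 18 20
f 15 20 21
f 16 21 17
f 14 16 23
f 18 14 22
f 20 18 19
f 21 20 13
f 25 27 24
f 28 25 24
f 24 27 26
f 26 28 24
f 25 31 27
f 29 25 28
f 29 31 25
f 27 31 26
f 30 28 26
f 26 31 30
f 30 29 28
f 31 29 30
f 33 32 36
f 33 36 34
f 34 36 37
f 34 37 35
f 36 32 38
f 36 38 37
f 37 38 39
f 37 39 35
f 38 32 40
f 38 40 39
f 39 40 41
f 39 41 35
f 40 32 42
f 40 42 41
f 41 42 43
f 41 43 35
f 42 32 44
f 42 44 43
f 43 44 45
f 43 45 35
f 44 32 46
f 44 46 45
f 45 46 47
f 45 47 35
f 46 32 48
f 46 48 47
f 47 48 49
f 47 49 35
f 48 32 50
f 48 50 49
f 49 50 51
f 49 51 35
f 50 32 52
f 50 52 51
f 51 52 53
f 51 53 35
f 52 32 54
f 52 54 53
f 53 54 55
f 53 55 35
f 54 32 33
f 54 33 55
f 55 33 34
f 55 34 35
f 57 56 60
f 57 60 58
f 58 60 61
f 58 61 59
f 60 56 62
f 60 62 61
f 61 62 63
f 61 63 59
f 62 56 64
f 62 64 63
f 63 64 65
f 63 65 59
f 64 56 66
f 64 66 65
f 65 66 67
f 65 67 59
f 66 56 68
f 66 68 67
f 67 68 69
f 67 69 59
f 68 56 70
f 68 70 69
f 69 70 71
f 69 71 59
f 70 56 72
f 70 72 71
f 71 72 73
f 71 73 59
f 72 56 74
f 72 74 73
f 73 74 75
f 73 75 59
f 74 56 76
f 74 76 75
f 75 76 77
f 75 77 59
f 76 56 78
f 76 78 77
f 77 78 79
f 77 79 59
f 78 56 80
f 78 80 79
f 79 80 81
f 79 81 59
f 80 56 82
f 80 82 81
f 81 82 83
f 81 83 59
f 82 56 57
f 82 57 83
f 83 57 58
f 83 58 59

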